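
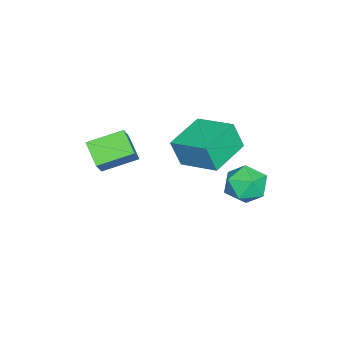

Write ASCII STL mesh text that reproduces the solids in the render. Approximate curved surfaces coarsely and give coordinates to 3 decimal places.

solid 
facet normal -0.559 -0.595 0.577
outer loop
vertex 1.682 -4.497 2.9
vertex 0.769 -3.126 3.43
vertex 0.639 -4.714 1.666
endloop
endfacet
facet normal 0.528 -0.792 -0.307
outer loop
vertex 1.371 -3.934 0.91
vertex 1.682 -4.497 2.9
vertex 0.639 -4.714 1.666
endloop
endfacet
facet normal -0.559 -0.595 0.577
outer loop
vertex 0.639 -4.714 1.666
vertex 0.769 -3.126 3.43
vertex -0.274 -3.343 2.196
endloop
endfacet
facet normal -0.640 -0.133 -0.757
outer loop
vertex -0.274 -3.343 2.196
vertex 1.371 -3.934 0.91
vertex 0.639 -4.714 1.666
endloop
endfacet
facet normal 0.640 0.133 0.757
outer loop
vertex 1.682 -4.497 2.9
vertex 1.501 -2.346 2.674
vertex 0.769 -3.126 3.43
endloop
endfacet
facet normal 0.528 -0.792 -0.307
outer loop
vertex 2.414 -3.717 2.144
vertex 1.682 -4.497 2.9
vertex 1.371 -3.934 0.91
endloop
endfacet
facet normal 0.640 0.133 0.757
outer loop
vertex 2.414 -3.717 2.144
vertex 1.501 -2.346 2.674
vertex 1.682 -4.497 2.9
endloop
endfacet
facet normal -0.528 0.792 0.307
outer loop
vertex 0.769 -3.126 3.43
vertex 1.501 -2.346 2.674
vertex -0.274 -3.343 2.196
endloop
endfacet
facet normal -0.640 -0.133 -0.757
outer loop
vertex 0.458 -2.563 1.44
vertex 1.371 -3.934 0.91
vertex -0.274 -3.343 2.196
endloop
endfacet
facet normal -0.528 0.792 0.307
outer loop
vertex -0.274 -3.343 2.196
vertex 1.501 -2.346 2.674
vertex 0.458 -2.563 1.44
endloop
endfacet
facet normal 0.559 0.595 -0.577
outer loop
vertex 0.458 -2.563 1.44
vertex 2.414 -3.717 2.144
vertex 1.371 -3.934 0.91
endloop
endfacet
facet normal 0.559 0.595 -0.577
outer loop
vertex 1.501 -2.346 2.674
vertex 2.414 -3.717 2.144
vertex 0.458 -2.563 1.44
endloop
endfacet
facet normal -0.954 0.256 0.154
outer loop
vertex -2.47 -0.993 2.403
vertex -1.879 0.86 2.984
vertex -2.567 -0.532 1.032
endloop
endfacet
facet normal -0.291 -0.913 -0.286
outer loop
vertex -0.601 -1.06 0.716
vertex -2.47 -0.993 2.403
vertex -2.567 -0.532 1.032
endloop
endfacet
facet normal -0.954 0.256 0.154
outer loop
vertex -2.567 -0.532 1.032
vertex -1.879 0.86 2.984
vertex -1.976 1.321 1.613
endloop
endfacet
facet normal -0.067 0.318 -0.946
outer loop
vertex -1.976 1.321 1.613
vertex -0.601 -1.06 0.716
vertex -2.567 -0.532 1.032
endloop
endfacet
facet normal 0.067 -0.318 0.946
outer loop
vertex -2.47 -0.993 2.403
vertex 0.087 0.332 2.668
vertex -1.879 0.86 2.984
endloop
endfacet
facet normal -0.291 -0.913 -0.286
outer loop
vertex -0.504 -1.521 2.087
vertex -2.47 -0.993 2.403
vertex -0.601 -1.06 0.716
endloop
endfacet
facet normal 0.067 -0.318 0.946
outer loop
vertex -0.504 -1.521 2.087
vertex 0.087 0.332 2.668
vertex -2.47 -0.993 2.403
endloop
endfacet
facet normal 0.291 0.913 0.286
outer loop
vertex -1.879 0.86 2.984
vertex 0.087 0.332 2.668
vertex -1.976 1.321 1.613
endloop
endfacet
facet normal -0.067 0.318 -0.946
outer loop
vertex -0.01 0.793 1.297
vertex -0.601 -1.06 0.716
vertex -1.976 1.321 1.613
endloop
endfacet
facet normal 0.291 0.913 0.286
outer loop
vertex -1.976 1.321 1.613
vertex 0.087 0.332 2.668
vertex -0.01 0.793 1.297
endloop
endfacet
facet normal 0.954 -0.256 -0.154
outer loop
vertex -0.01 0.793 1.297
vertex -0.504 -1.521 2.087
vertex -0.601 -1.06 0.716
endloop
endfacet
facet normal 0.954 -0.256 -0.154
outer loop
vertex 0.087 0.332 2.668
vertex -0.504 -1.521 2.087
vertex -0.01 0.793 1.297
endloop
endfacet
facet normal -0.693 -0.462 0.553
outer loop
vertex -2.716 1.473 -0.556
vertex -2.059 0.59 -0.471
vertex -1.999 1.398 0.28
endloop
endfacet
facet normal -0.725 0.244 0.644
outer loop
vertex -2.716 1.473 -0.556
vertex -1.999 1.398 0.28
vertex -2.139 2.36 -0.242
endloop
endfacet
facet normal -0.839 0.544 0.007
outer loop
vertex -2.716 1.473 -0.556
vertex -2.139 2.36 -0.242
vertex -2.285 2.148 -1.315
endloop
endfacet
facet normal -0.878 0.023 -0.478
outer loop
vertex -2.716 1.473 -0.556
vertex -2.285 2.148 -1.315
vertex -2.236 1.054 -1.457
endloop
endfacet
facet normal -0.788 -0.600 -0.141
outer loop
vertex -2.716 1.473 -0.556
vertex -2.236 1.054 -1.457
vertex -2.059 0.59 -0.471
endloop
endfacet
facet normal -0.089 0.465 0.881
outer loop
vertex -2.139 2.36 -0.242
vertex -1.999 1.398 0.28
vertex -1.124 2.026 0.037
endloop
endfacet
facet normal -0.037 -0.679 0.733
outer loop
vertex -1.999 1.398 0.28
vertex -2.059 0.59 -0.471
vertex -1.075 0.932 -0.105
endloop
endfacet
facet normal -0.189 -0.901 -0.390
outer loop
vertex -2.059 0.59 -0.471
vertex -2.236 1.054 -1.457
vertex -1.221 0.72 -1.178
endloop
endfacet
facet normal -0.336 0.106 -0.936
outer loop
vertex -2.236 1.054 -1.457
vertex -2.285 2.148 -1.315
vertex -1.361 1.682 -1.7
endloop
endfacet
facet normal -0.274 0.950 -0.150
outer loop
vertex -2.285 2.148 -1.315
vertex -2.139 2.36 -0.242
vertex -1.301 2.49 -0.949
endloop
endfacet
facet normal 0.878 -0.023 0.478
outer loop
vertex -0.644 1.607 -0.864
vertex -1.124 2.026 0.037
vertex -1.075 0.932 -0.105
endloop
endfacet
facet normal 0.839 -0.544 -0.007
outer loop
vertex -0.644 1.607 -0.864
vertex -1.075 0.932 -0.105
vertex -1.221 0.72 -1.178
endloop
endfacet
facet normal 0.725 -0.244 -0.644
outer loop
vertex -0.644 1.607 -0.864
vertex -1.221 0.72 -1.178
vertex -1.361 1.682 -1.7
endloop
endfacet
facet normal 0.693 0.462 -0.553
outer loop
vertex -0.644 1.607 -0.864
vertex -1.361 1.682 -1.7
vertex -1.301 2.49 -0.949
endloop
endfacet
facet normal 0.788 0.600 0.141
outer loop
vertex -0.644 1.607 -0.864
vertex -1.301 2.49 -0.949
vertex -1.124 2.026 0.037
endloop
endfacet
facet normal 0.336 -0.106 0.936
outer loop
vertex -1.075 0.932 -0.105
vertex -1.124 2.026 0.037
vertex -1.999 1.398 0.28
endloop
endfacet
facet normal 0.274 -0.950 0.150
outer loop
vertex -1.221 0.72 -1.178
vertex -1.075 0.932 -0.105
vertex -2.059 0.59 -0.471
endloop
endfacet
facet normal 0.089 -0.465 -0.881
outer loop
vertex -1.361 1.682 -1.7
vertex -1.221 0.72 -1.178
vertex -2.236 1.054 -1.457
endloop
endfacet
facet normal 0.037 0.679 -0.733
outer loop
vertex -1.301 2.49 -0.949
vertex -1.361 1.682 -1.7
vertex -2.285 2.148 -1.315
endloop
endfacet
facet normal 0.189 0.901 0.390
outer loop
vertex -1.124 2.026 0.037
vertex -1.301 2.49 -0.949
vertex -2.139 2.36 -0.242
endloop
endfacet

endsolid


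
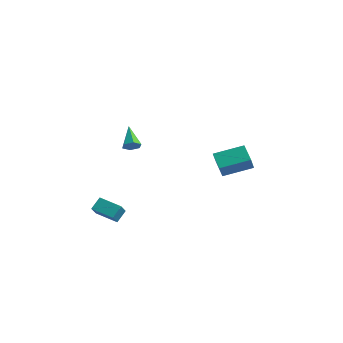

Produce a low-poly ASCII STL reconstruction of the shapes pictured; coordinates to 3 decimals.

solid 
facet normal -0.928 -0.257 0.270
outer loop
vertex -3.728 -4.821 -2.005
vertex -3.726 -4.108 -1.318
vertex -4.224 -3.964 -2.893
endloop
endfacet
facet normal -0.001 -0.720 -0.694
outer loop
vertex -2.814 -3.572 -3.302
vertex -3.728 -4.821 -2.005
vertex -4.224 -3.964 -2.893
endloop
endfacet
facet normal -0.928 -0.258 0.270
outer loop
vertex -4.224 -3.964 -2.893
vertex -3.726 -4.108 -1.318
vertex -4.222 -3.251 -2.205
endloop
endfacet
facet normal -0.373 0.645 -0.667
outer loop
vertex -4.222 -3.251 -2.205
vertex -2.814 -3.572 -3.302
vertex -4.224 -3.964 -2.893
endloop
endfacet
facet normal 0.373 -0.644 0.668
outer loop
vertex -3.728 -4.821 -2.005
vertex -2.316 -3.716 -1.727
vertex -3.726 -4.108 -1.318
endloop
endfacet
facet normal -0.002 -0.720 -0.694
outer loop
vertex -2.318 -4.429 -2.415
vertex -3.728 -4.821 -2.005
vertex -2.814 -3.572 -3.302
endloop
endfacet
facet normal 0.373 -0.645 0.667
outer loop
vertex -2.318 -4.429 -2.415
vertex -2.316 -3.716 -1.727
vertex -3.728 -4.821 -2.005
endloop
endfacet
facet normal 0.001 0.720 0.694
outer loop
vertex -3.726 -4.108 -1.318
vertex -2.316 -3.716 -1.727
vertex -4.222 -3.251 -2.205
endloop
endfacet
facet normal -0.373 0.644 -0.668
outer loop
vertex -2.812 -2.859 -2.615
vertex -2.814 -3.572 -3.302
vertex -4.222 -3.251 -2.205
endloop
endfacet
facet normal 0.002 0.720 0.694
outer loop
vertex -4.222 -3.251 -2.205
vertex -2.316 -3.716 -1.727
vertex -2.812 -2.859 -2.615
endloop
endfacet
facet normal 0.928 0.258 -0.270
outer loop
vertex -2.812 -2.859 -2.615
vertex -2.318 -4.429 -2.415
vertex -2.814 -3.572 -3.302
endloop
endfacet
facet normal 0.928 0.258 -0.270
outer loop
vertex -2.316 -3.716 -1.727
vertex -2.318 -4.429 -2.415
vertex -2.812 -2.859 -2.615
endloop
endfacet
facet normal -0.758 0.413 0.504
outer loop
vertex -1.168 3.128 0.695
vertex 0.055 4.648 1.29
vertex -1.49 3.787 -0.329
endloop
endfacet
facet normal -0.600 -0.745 -0.291
outer loop
vertex -0.435 3.212 -1.03
vertex -1.168 3.128 0.695
vertex -1.49 3.787 -0.329
endloop
endfacet
facet normal -0.758 0.414 0.504
outer loop
vertex -1.49 3.787 -0.329
vertex 0.055 4.648 1.29
vertex -0.266 5.307 0.265
endloop
endfacet
facet normal -0.255 0.523 -0.813
outer loop
vertex -0.266 5.307 0.265
vertex -0.435 3.212 -1.03
vertex -1.49 3.787 -0.329
endloop
endfacet
facet normal 0.255 -0.523 0.813
outer loop
vertex -1.168 3.128 0.695
vertex 1.11 4.073 0.589
vertex 0.055 4.648 1.29
endloop
endfacet
facet normal -0.600 -0.745 -0.291
outer loop
vertex -0.114 2.553 -0.005
vertex -1.168 3.128 0.695
vertex -0.435 3.212 -1.03
endloop
endfacet
facet normal 0.255 -0.523 0.813
outer loop
vertex -0.114 2.553 -0.005
vertex 1.11 4.073 0.589
vertex -1.168 3.128 0.695
endloop
endfacet
facet normal 0.600 0.745 0.291
outer loop
vertex 0.055 4.648 1.29
vertex 1.11 4.073 0.589
vertex -0.266 5.307 0.265
endloop
endfacet
facet normal -0.255 0.523 -0.813
outer loop
vertex 0.788 4.732 -0.435
vertex -0.435 3.212 -1.03
vertex -0.266 5.307 0.265
endloop
endfacet
facet normal 0.600 0.745 0.291
outer loop
vertex -0.266 5.307 0.265
vertex 1.11 4.073 0.589
vertex 0.788 4.732 -0.435
endloop
endfacet
facet normal 0.759 -0.413 -0.503
outer loop
vertex 0.788 4.732 -0.435
vertex -0.114 2.553 -0.005
vertex -0.435 3.212 -1.03
endloop
endfacet
facet normal 0.758 -0.413 -0.504
outer loop
vertex 1.11 4.073 0.589
vertex -0.114 2.553 -0.005
vertex 0.788 4.732 -0.435
endloop
endfacet
facet normal 0.623 -0.493 -0.607
outer loop
vertex -1.626 -2.68 3.357
vertex -2.084 -3.014 3.158
vertex -1.945 -2.499 2.882
endloop
endfacet
facet normal 0.368 0.924 0.105
outer loop
vertex -1.626 -2.68 3.357
vertex -1.945 -2.499 2.882
vertex -3.156 -2.166 4.202
endloop
endfacet
facet normal 0.623 -0.493 -0.607
outer loop
vertex -1.945 -2.499 2.882
vertex -2.084 -3.014 3.158
vertex -2.403 -2.833 2.683
endloop
endfacet
facet normal -0.347 0.783 -0.516
outer loop
vertex -1.945 -2.499 2.882
vertex -2.403 -2.833 2.683
vertex -3.156 -2.166 4.202
endloop
endfacet
facet normal 0.624 -0.493 -0.607
outer loop
vertex -2.403 -2.833 2.683
vertex -2.084 -3.014 3.158
vertex -2.541 -3.347 2.959
endloop
endfacet
facet normal -0.896 0.002 -0.445
outer loop
vertex -2.403 -2.833 2.683
vertex -2.541 -3.347 2.959
vertex -3.156 -2.166 4.202
endloop
endfacet
facet normal 0.623 -0.493 -0.607
outer loop
vertex -2.541 -3.347 2.959
vertex -2.084 -3.014 3.158
vertex -2.222 -3.529 3.434
endloop
endfacet
facet normal -0.730 -0.638 0.245
outer loop
vertex -2.541 -3.347 2.959
vertex -2.222 -3.529 3.434
vertex -3.156 -2.166 4.202
endloop
endfacet
facet normal 0.624 -0.492 -0.607
outer loop
vertex -2.222 -3.529 3.434
vertex -2.084 -3.014 3.158
vertex -1.765 -3.195 3.633
endloop
endfacet
facet normal -0.014 -0.498 0.867
outer loop
vertex -2.222 -3.529 3.434
vertex -1.765 -3.195 3.633
vertex -3.156 -2.166 4.202
endloop
endfacet
facet normal 0.623 -0.493 -0.607
outer loop
vertex -1.765 -3.195 3.633
vertex -2.084 -3.014 3.158
vertex -1.626 -2.68 3.357
endloop
endfacet
facet normal 0.535 0.282 0.796
outer loop
vertex -1.765 -3.195 3.633
vertex -1.626 -2.68 3.357
vertex -3.156 -2.166 4.202
endloop
endfacet

endsolid


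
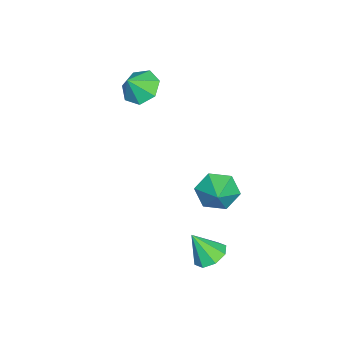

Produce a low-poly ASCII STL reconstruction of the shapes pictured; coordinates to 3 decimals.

solid 
facet normal -0.086 0.523 -0.848
outer loop
vertex 4.225 3.563 -4.331
vertex 3.477 3.077 -4.555
vertex 3.631 3.856 -4.09
endloop
endfacet
facet normal 0.514 0.433 0.740
outer loop
vertex 4.225 3.563 -4.331
vertex 3.631 3.856 -4.09
vertex 3.623 2.183 -3.105
endloop
endfacet
facet normal -0.085 0.523 -0.848
outer loop
vertex 3.631 3.856 -4.09
vertex 3.477 3.077 -4.555
vertex 2.947 3.693 -4.122
endloop
endfacet
facet normal -0.159 0.501 0.850
outer loop
vertex 3.631 3.856 -4.09
vertex 2.947 3.693 -4.122
vertex 3.623 2.183 -3.105
endloop
endfacet
facet normal -0.086 0.523 -0.848
outer loop
vertex 2.947 3.693 -4.122
vertex 3.477 3.077 -4.555
vertex 2.573 3.169 -4.407
endloop
endfacet
facet normal -0.716 0.140 0.684
outer loop
vertex 2.947 3.693 -4.122
vertex 2.573 3.169 -4.407
vertex 3.623 2.183 -3.105
endloop
endfacet
facet normal -0.086 0.523 -0.848
outer loop
vertex 2.573 3.169 -4.407
vertex 3.477 3.077 -4.555
vertex 2.728 2.591 -4.779
endloop
endfacet
facet normal -0.832 -0.440 0.338
outer loop
vertex 2.573 3.169 -4.407
vertex 2.728 2.591 -4.779
vertex 3.623 2.183 -3.105
endloop
endfacet
facet normal -0.086 0.524 -0.847
outer loop
vertex 2.728 2.591 -4.779
vertex 3.477 3.077 -4.555
vertex 3.322 2.299 -5.02
endloop
endfacet
facet normal -0.436 -0.900 0.014
outer loop
vertex 2.728 2.591 -4.779
vertex 3.322 2.299 -5.02
vertex 3.623 2.183 -3.105
endloop
endfacet
facet normal -0.085 0.524 -0.848
outer loop
vertex 3.322 2.299 -5.02
vertex 3.477 3.077 -4.555
vertex 4.006 2.462 -4.988
endloop
endfacet
facet normal 0.235 -0.967 -0.096
outer loop
vertex 3.322 2.299 -5.02
vertex 4.006 2.462 -4.988
vertex 3.623 2.183 -3.105
endloop
endfacet
facet normal -0.086 0.523 -0.848
outer loop
vertex 4.006 2.462 -4.988
vertex 3.477 3.077 -4.555
vertex 4.38 2.986 -4.703
endloop
endfacet
facet normal 0.793 -0.605 0.072
outer loop
vertex 4.006 2.462 -4.988
vertex 4.38 2.986 -4.703
vertex 3.623 2.183 -3.105
endloop
endfacet
facet normal -0.086 0.523 -0.848
outer loop
vertex 4.38 2.986 -4.703
vertex 3.477 3.077 -4.555
vertex 4.225 3.563 -4.331
endloop
endfacet
facet normal 0.908 -0.025 0.418
outer loop
vertex 4.38 2.986 -4.703
vertex 4.225 3.563 -4.331
vertex 3.623 2.183 -3.105
endloop
endfacet
facet normal -0.837 -0.264 -0.480
outer loop
vertex 3.482 2.693 -0.868
vertex 2.887 3.199 -0.109
vertex 3.221 3.744 -0.992
endloop
endfacet
facet normal 0.880 0.166 -0.444
outer loop
vertex 3.482 2.693 -0.868
vertex 3.221 3.744 -0.992
vertex 4.033 3.561 0.549
endloop
endfacet
facet normal -0.837 -0.264 -0.479
outer loop
vertex 3.221 3.744 -0.992
vertex 2.887 3.199 -0.109
vertex 2.626 4.25 -0.232
endloop
endfacet
facet normal 0.507 0.846 -0.167
outer loop
vertex 3.221 3.744 -0.992
vertex 2.626 4.25 -0.232
vertex 4.033 3.561 0.549
endloop
endfacet
facet normal -0.837 -0.264 -0.480
outer loop
vertex 2.626 4.25 -0.232
vertex 2.887 3.199 -0.109
vertex 2.291 3.706 0.651
endloop
endfacet
facet normal 0.101 0.829 0.549
outer loop
vertex 2.626 4.25 -0.232
vertex 2.291 3.706 0.651
vertex 4.033 3.561 0.549
endloop
endfacet
facet normal -0.837 -0.264 -0.480
outer loop
vertex 2.291 3.706 0.651
vertex 2.887 3.199 -0.109
vertex 2.552 2.655 0.774
endloop
endfacet
facet normal 0.069 0.133 0.989
outer loop
vertex 2.291 3.706 0.651
vertex 2.552 2.655 0.774
vertex 4.033 3.561 0.549
endloop
endfacet
facet normal -0.836 -0.264 -0.480
outer loop
vertex 2.552 2.655 0.774
vertex 2.887 3.199 -0.109
vertex 3.148 2.148 0.015
endloop
endfacet
facet normal 0.442 -0.546 0.712
outer loop
vertex 2.552 2.655 0.774
vertex 3.148 2.148 0.015
vertex 4.033 3.561 0.549
endloop
endfacet
facet normal -0.837 -0.264 -0.480
outer loop
vertex 3.148 2.148 0.015
vertex 2.887 3.199 -0.109
vertex 3.482 2.693 -0.868
endloop
endfacet
facet normal 0.848 -0.529 -0.006
outer loop
vertex 3.148 2.148 0.015
vertex 3.482 2.693 -0.868
vertex 4.033 3.561 0.549
endloop
endfacet
facet normal -0.555 0.332 -0.763
outer loop
vertex -1.591 -1.334 2.019
vertex -2.147 -2.272 2.016
vertex -2.36 -1.357 2.569
endloop
endfacet
facet normal 0.471 0.560 0.682
outer loop
vertex -1.591 -1.334 2.019
vertex -2.36 -1.357 2.569
vertex -1.413 -2.708 3.024
endloop
endfacet
facet normal -0.556 0.331 -0.762
outer loop
vertex -2.36 -1.357 2.569
vertex -2.147 -2.272 2.016
vertex -2.968 -2.068 2.703
endloop
endfacet
facet normal -0.092 0.260 0.961
outer loop
vertex -2.36 -1.357 2.569
vertex -2.968 -2.068 2.703
vertex -1.413 -2.708 3.024
endloop
endfacet
facet normal -0.556 0.331 -0.763
outer loop
vertex -2.968 -2.068 2.703
vertex -2.147 -2.272 2.016
vertex -2.958 -2.933 2.32
endloop
endfacet
facet normal -0.336 -0.385 0.860
outer loop
vertex -2.968 -2.068 2.703
vertex -2.958 -2.933 2.32
vertex -1.413 -2.708 3.024
endloop
endfacet
facet normal -0.555 0.330 -0.763
outer loop
vertex -2.958 -2.933 2.32
vertex -2.147 -2.272 2.016
vertex -2.336 -3.3 1.709
endloop
endfacet
facet normal -0.078 -0.888 0.454
outer loop
vertex -2.958 -2.933 2.32
vertex -2.336 -3.3 1.709
vertex -1.413 -2.708 3.024
endloop
endfacet
facet normal -0.556 0.330 -0.763
outer loop
vertex -2.336 -3.3 1.709
vertex -2.147 -2.272 2.016
vertex -1.572 -2.892 1.329
endloop
endfacet
facet normal 0.489 -0.871 0.049
outer loop
vertex -2.336 -3.3 1.709
vertex -1.572 -2.892 1.329
vertex -1.413 -2.708 3.024
endloop
endfacet
facet normal -0.555 0.331 -0.763
outer loop
vertex -1.572 -2.892 1.329
vertex -2.147 -2.272 2.016
vertex -1.24 -2.017 1.467
endloop
endfacet
facet normal 0.936 -0.347 -0.050
outer loop
vertex -1.572 -2.892 1.329
vertex -1.24 -2.017 1.467
vertex -1.413 -2.708 3.024
endloop
endfacet
facet normal -0.555 0.331 -0.763
outer loop
vertex -1.24 -2.017 1.467
vertex -2.147 -2.272 2.016
vertex -1.591 -1.334 2.019
endloop
endfacet
facet normal 0.929 0.290 0.232
outer loop
vertex -1.24 -2.017 1.467
vertex -1.591 -1.334 2.019
vertex -1.413 -2.708 3.024
endloop
endfacet

endsolid


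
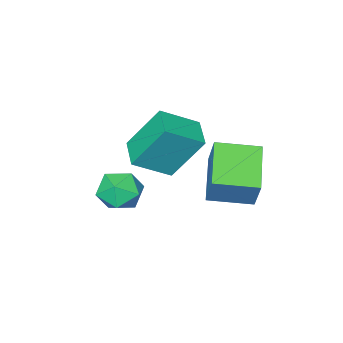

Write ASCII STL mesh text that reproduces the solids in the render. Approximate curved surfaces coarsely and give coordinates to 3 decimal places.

solid 
facet normal -0.510 -0.842 0.175
outer loop
vertex -0.595 -3.849 3.533
vertex -1.283 -3.11 5.083
vertex -1.712 -3.328 2.788
endloop
endfacet
facet normal 0.372 -0.399 -0.838
outer loop
vertex -1.157 -2.41 2.597
vertex -0.595 -3.849 3.533
vertex -1.712 -3.328 2.788
endloop
endfacet
facet normal -0.509 -0.843 0.175
outer loop
vertex -1.712 -3.328 2.788
vertex -1.283 -3.11 5.083
vertex -2.401 -2.59 4.338
endloop
endfacet
facet normal -0.776 0.362 -0.517
outer loop
vertex -2.401 -2.59 4.338
vertex -1.157 -2.41 2.597
vertex -1.712 -3.328 2.788
endloop
endfacet
facet normal 0.776 -0.362 0.517
outer loop
vertex -0.595 -3.849 3.533
vertex -0.728 -2.192 4.892
vertex -1.283 -3.11 5.083
endloop
endfacet
facet normal 0.372 -0.399 -0.838
outer loop
vertex -0.039 -2.93 3.342
vertex -0.595 -3.849 3.533
vertex -1.157 -2.41 2.597
endloop
endfacet
facet normal 0.776 -0.362 0.517
outer loop
vertex -0.039 -2.93 3.342
vertex -0.728 -2.192 4.892
vertex -0.595 -3.849 3.533
endloop
endfacet
facet normal -0.372 0.399 0.838
outer loop
vertex -1.283 -3.11 5.083
vertex -0.728 -2.192 4.892
vertex -2.401 -2.59 4.338
endloop
endfacet
facet normal -0.776 0.362 -0.517
outer loop
vertex -1.845 -1.671 4.147
vertex -1.157 -2.41 2.597
vertex -2.401 -2.59 4.338
endloop
endfacet
facet normal -0.372 0.399 0.838
outer loop
vertex -2.401 -2.59 4.338
vertex -0.728 -2.192 4.892
vertex -1.845 -1.671 4.147
endloop
endfacet
facet normal 0.509 0.843 -0.176
outer loop
vertex -1.845 -1.671 4.147
vertex -0.039 -2.93 3.342
vertex -1.157 -2.41 2.597
endloop
endfacet
facet normal 0.509 0.843 -0.175
outer loop
vertex -0.728 -2.192 4.892
vertex -0.039 -2.93 3.342
vertex -1.845 -1.671 4.147
endloop
endfacet
facet normal -0.758 0.638 -0.134
outer loop
vertex -2.748 -0.165 4.41
vertex -1.694 0.941 3.71
vertex -2.971 -0.669 3.277
endloop
endfacet
facet normal -0.627 -0.658 0.416
outer loop
vertex -1.886 -1.581 3.47
vertex -2.748 -0.165 4.41
vertex -2.971 -0.669 3.277
endloop
endfacet
facet normal -0.758 0.638 -0.135
outer loop
vertex -2.971 -0.669 3.277
vertex -1.694 0.941 3.71
vertex -1.917 0.436 2.577
endloop
endfacet
facet normal -0.177 -0.401 -0.899
outer loop
vertex -1.917 0.436 2.577
vertex -1.886 -1.581 3.47
vertex -2.971 -0.669 3.277
endloop
endfacet
facet normal 0.177 0.401 0.899
outer loop
vertex -2.748 -0.165 4.41
vertex -0.609 0.029 3.903
vertex -1.694 0.941 3.71
endloop
endfacet
facet normal -0.627 -0.658 0.417
outer loop
vertex -1.663 -1.076 4.603
vertex -2.748 -0.165 4.41
vertex -1.886 -1.581 3.47
endloop
endfacet
facet normal 0.177 0.401 0.899
outer loop
vertex -1.663 -1.076 4.603
vertex -0.609 0.029 3.903
vertex -2.748 -0.165 4.41
endloop
endfacet
facet normal 0.627 0.658 -0.417
outer loop
vertex -1.694 0.941 3.71
vertex -0.609 0.029 3.903
vertex -1.917 0.436 2.577
endloop
endfacet
facet normal -0.177 -0.401 -0.899
outer loop
vertex -0.832 -0.475 2.77
vertex -1.886 -1.581 3.47
vertex -1.917 0.436 2.577
endloop
endfacet
facet normal 0.627 0.658 -0.416
outer loop
vertex -1.917 0.436 2.577
vertex -0.609 0.029 3.903
vertex -0.832 -0.475 2.77
endloop
endfacet
facet normal 0.759 -0.638 0.135
outer loop
vertex -0.832 -0.475 2.77
vertex -1.663 -1.076 4.603
vertex -1.886 -1.581 3.47
endloop
endfacet
facet normal 0.758 -0.638 0.135
outer loop
vertex -0.609 0.029 3.903
vertex -1.663 -1.076 4.603
vertex -0.832 -0.475 2.77
endloop
endfacet
facet normal -0.662 0.593 0.457
outer loop
vertex 0.486 -1.683 3.324
vertex 0.862 -1.791 4.009
vertex 1.068 -1.195 3.534
endloop
endfacet
facet normal -0.577 0.785 -0.226
outer loop
vertex 0.486 -1.683 3.324
vertex 1.068 -1.195 3.534
vertex 1.015 -1.448 2.789
endloop
endfacet
facet normal -0.740 0.224 -0.634
outer loop
vertex 0.486 -1.683 3.324
vertex 1.015 -1.448 2.789
vertex 0.776 -2.199 2.803
endloop
endfacet
facet normal -0.927 -0.314 -0.205
outer loop
vertex 0.486 -1.683 3.324
vertex 0.776 -2.199 2.803
vertex 0.681 -2.411 3.556
endloop
endfacet
facet normal -0.879 -0.086 0.469
outer loop
vertex 0.486 -1.683 3.324
vertex 0.681 -2.411 3.556
vertex 0.862 -1.791 4.009
endloop
endfacet
facet normal 0.113 0.938 -0.327
outer loop
vertex 1.015 -1.448 2.789
vertex 1.068 -1.195 3.534
vertex 1.719 -1.409 3.144
endloop
endfacet
facet normal -0.026 0.629 0.777
outer loop
vertex 1.068 -1.195 3.534
vertex 0.862 -1.791 4.009
vertex 1.624 -1.621 3.897
endloop
endfacet
facet normal -0.376 -0.473 0.797
outer loop
vertex 0.862 -1.791 4.009
vertex 0.681 -2.411 3.556
vertex 1.385 -2.372 3.911
endloop
endfacet
facet normal -0.453 -0.842 -0.294
outer loop
vertex 0.681 -2.411 3.556
vertex 0.776 -2.199 2.803
vertex 1.332 -2.625 3.166
endloop
endfacet
facet normal -0.152 0.030 -0.988
outer loop
vertex 0.776 -2.199 2.803
vertex 1.015 -1.448 2.789
vertex 1.538 -2.029 2.691
endloop
endfacet
facet normal 0.927 0.314 0.205
outer loop
vertex 1.914 -2.137 3.376
vertex 1.719 -1.409 3.144
vertex 1.624 -1.621 3.897
endloop
endfacet
facet normal 0.740 -0.224 0.634
outer loop
vertex 1.914 -2.137 3.376
vertex 1.624 -1.621 3.897
vertex 1.385 -2.372 3.911
endloop
endfacet
facet normal 0.577 -0.785 0.226
outer loop
vertex 1.914 -2.137 3.376
vertex 1.385 -2.372 3.911
vertex 1.332 -2.625 3.166
endloop
endfacet
facet normal 0.662 -0.593 -0.457
outer loop
vertex 1.914 -2.137 3.376
vertex 1.332 -2.625 3.166
vertex 1.538 -2.029 2.691
endloop
endfacet
facet normal 0.879 0.086 -0.469
outer loop
vertex 1.914 -2.137 3.376
vertex 1.538 -2.029 2.691
vertex 1.719 -1.409 3.144
endloop
endfacet
facet normal 0.453 0.842 0.294
outer loop
vertex 1.624 -1.621 3.897
vertex 1.719 -1.409 3.144
vertex 1.068 -1.195 3.534
endloop
endfacet
facet normal 0.152 -0.030 0.988
outer loop
vertex 1.385 -2.372 3.911
vertex 1.624 -1.621 3.897
vertex 0.862 -1.791 4.009
endloop
endfacet
facet normal -0.113 -0.938 0.327
outer loop
vertex 1.332 -2.625 3.166
vertex 1.385 -2.372 3.911
vertex 0.681 -2.411 3.556
endloop
endfacet
facet normal 0.026 -0.629 -0.777
outer loop
vertex 1.538 -2.029 2.691
vertex 1.332 -2.625 3.166
vertex 0.776 -2.199 2.803
endloop
endfacet
facet normal 0.376 0.473 -0.797
outer loop
vertex 1.719 -1.409 3.144
vertex 1.538 -2.029 2.691
vertex 1.015 -1.448 2.789
endloop
endfacet

endsolid


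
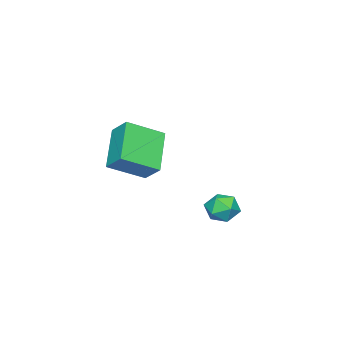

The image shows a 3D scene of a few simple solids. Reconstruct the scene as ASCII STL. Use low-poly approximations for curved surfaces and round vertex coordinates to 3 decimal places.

solid 
facet normal -0.722 -0.331 0.607
outer loop
vertex -2.508 -4.916 -0.58
vertex -2.301 -4.172 0.072
vertex -3.578 -3.96 -1.331
endloop
endfacet
facet normal -0.205 -0.736 -0.645
outer loop
vertex -2.199 -3.328 -2.492
vertex -2.508 -4.916 -0.58
vertex -3.578 -3.96 -1.331
endloop
endfacet
facet normal -0.722 -0.331 0.607
outer loop
vertex -3.578 -3.96 -1.331
vertex -2.301 -4.172 0.072
vertex -3.371 -3.216 -0.68
endloop
endfacet
facet normal -0.661 0.590 -0.464
outer loop
vertex -3.371 -3.216 -0.68
vertex -2.199 -3.328 -2.492
vertex -3.578 -3.96 -1.331
endloop
endfacet
facet normal 0.661 -0.590 0.464
outer loop
vertex -2.508 -4.916 -0.58
vertex -0.922 -3.54 -1.089
vertex -2.301 -4.172 0.072
endloop
endfacet
facet normal -0.205 -0.736 -0.645
outer loop
vertex -1.129 -4.284 -1.74
vertex -2.508 -4.916 -0.58
vertex -2.199 -3.328 -2.492
endloop
endfacet
facet normal 0.661 -0.590 0.464
outer loop
vertex -1.129 -4.284 -1.74
vertex -0.922 -3.54 -1.089
vertex -2.508 -4.916 -0.58
endloop
endfacet
facet normal 0.205 0.737 0.645
outer loop
vertex -2.301 -4.172 0.072
vertex -0.922 -3.54 -1.089
vertex -3.371 -3.216 -0.68
endloop
endfacet
facet normal -0.661 0.590 -0.464
outer loop
vertex -1.992 -2.584 -1.84
vertex -2.199 -3.328 -2.492
vertex -3.371 -3.216 -0.68
endloop
endfacet
facet normal 0.205 0.736 0.645
outer loop
vertex -3.371 -3.216 -0.68
vertex -0.922 -3.54 -1.089
vertex -1.992 -2.584 -1.84
endloop
endfacet
facet normal 0.722 0.331 -0.607
outer loop
vertex -1.992 -2.584 -1.84
vertex -1.129 -4.284 -1.74
vertex -2.199 -3.328 -2.492
endloop
endfacet
facet normal 0.722 0.331 -0.608
outer loop
vertex -0.922 -3.54 -1.089
vertex -1.129 -4.284 -1.74
vertex -1.992 -2.584 -1.84
endloop
endfacet
facet normal -0.115 0.913 0.391
outer loop
vertex -1.489 0.944 -2.769
vertex -1.481 0.676 -2.14
vertex -0.897 0.875 -2.434
endloop
endfacet
facet normal 0.239 0.944 -0.227
outer loop
vertex -1.489 0.944 -2.769
vertex -0.897 0.875 -2.434
vertex -0.933 0.724 -3.099
endloop
endfacet
facet normal -0.175 0.657 -0.733
outer loop
vertex -1.489 0.944 -2.769
vertex -0.933 0.724 -3.099
vertex -1.539 0.431 -3.217
endloop
endfacet
facet normal -0.784 0.450 -0.427
outer loop
vertex -1.489 0.944 -2.769
vertex -1.539 0.431 -3.217
vertex -1.878 0.402 -2.625
endloop
endfacet
facet normal -0.747 0.608 0.268
outer loop
vertex -1.489 0.944 -2.769
vertex -1.878 0.402 -2.625
vertex -1.481 0.676 -2.14
endloop
endfacet
facet normal 0.825 0.539 -0.167
outer loop
vertex -0.933 0.724 -3.099
vertex -0.897 0.875 -2.434
vertex -0.582 0.318 -2.675
endloop
endfacet
facet normal 0.253 0.489 0.834
outer loop
vertex -0.897 0.875 -2.434
vertex -1.481 0.676 -2.14
vertex -0.921 0.289 -2.083
endloop
endfacet
facet normal -0.773 -0.005 0.635
outer loop
vertex -1.481 0.676 -2.14
vertex -1.878 0.402 -2.625
vertex -1.527 -0.004 -2.201
endloop
endfacet
facet normal -0.833 -0.259 -0.489
outer loop
vertex -1.878 0.402 -2.625
vertex -1.539 0.431 -3.217
vertex -1.563 -0.155 -2.866
endloop
endfacet
facet normal 0.154 0.078 -0.985
outer loop
vertex -1.539 0.431 -3.217
vertex -0.933 0.724 -3.099
vertex -0.979 0.044 -3.16
endloop
endfacet
facet normal 0.784 -0.450 0.427
outer loop
vertex -0.971 -0.224 -2.531
vertex -0.582 0.318 -2.675
vertex -0.921 0.289 -2.083
endloop
endfacet
facet normal 0.175 -0.657 0.733
outer loop
vertex -0.971 -0.224 -2.531
vertex -0.921 0.289 -2.083
vertex -1.527 -0.004 -2.201
endloop
endfacet
facet normal -0.239 -0.944 0.227
outer loop
vertex -0.971 -0.224 -2.531
vertex -1.527 -0.004 -2.201
vertex -1.563 -0.155 -2.866
endloop
endfacet
facet normal 0.115 -0.913 -0.391
outer loop
vertex -0.971 -0.224 -2.531
vertex -1.563 -0.155 -2.866
vertex -0.979 0.044 -3.16
endloop
endfacet
facet normal 0.747 -0.608 -0.268
outer loop
vertex -0.971 -0.224 -2.531
vertex -0.979 0.044 -3.16
vertex -0.582 0.318 -2.675
endloop
endfacet
facet normal 0.833 0.259 0.489
outer loop
vertex -0.921 0.289 -2.083
vertex -0.582 0.318 -2.675
vertex -0.897 0.875 -2.434
endloop
endfacet
facet normal -0.154 -0.078 0.985
outer loop
vertex -1.527 -0.004 -2.201
vertex -0.921 0.289 -2.083
vertex -1.481 0.676 -2.14
endloop
endfacet
facet normal -0.825 -0.539 0.167
outer loop
vertex -1.563 -0.155 -2.866
vertex -1.527 -0.004 -2.201
vertex -1.878 0.402 -2.625
endloop
endfacet
facet normal -0.253 -0.489 -0.834
outer loop
vertex -0.979 0.044 -3.16
vertex -1.563 -0.155 -2.866
vertex -1.539 0.431 -3.217
endloop
endfacet
facet normal 0.773 0.005 -0.635
outer loop
vertex -0.582 0.318 -2.675
vertex -0.979 0.044 -3.16
vertex -0.933 0.724 -3.099
endloop
endfacet

endsolid


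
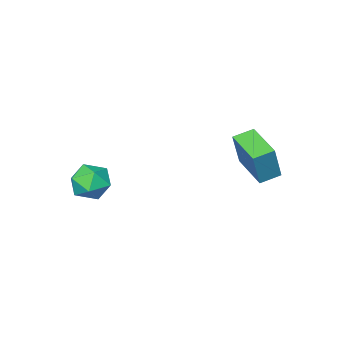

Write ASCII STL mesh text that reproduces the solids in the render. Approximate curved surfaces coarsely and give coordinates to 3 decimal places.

solid 
facet normal -0.927 0.266 0.266
outer loop
vertex -3.13 2.788 3.899
vertex -2.643 4.859 3.528
vertex -3.753 2.583 1.936
endloop
endfacet
facet normal -0.225 -0.959 0.172
outer loop
vertex -2.697 2.281 1.632
vertex -3.13 2.788 3.899
vertex -3.753 2.583 1.936
endloop
endfacet
facet normal -0.927 0.265 0.267
outer loop
vertex -3.753 2.583 1.936
vertex -2.643 4.859 3.528
vertex -3.267 4.655 1.565
endloop
endfacet
facet normal -0.301 -0.099 -0.948
outer loop
vertex -3.267 4.655 1.565
vertex -2.697 2.281 1.632
vertex -3.753 2.583 1.936
endloop
endfacet
facet normal 0.301 0.099 0.948
outer loop
vertex -3.13 2.788 3.899
vertex -1.587 4.557 3.224
vertex -2.643 4.859 3.528
endloop
endfacet
facet normal -0.226 -0.959 0.171
outer loop
vertex -2.073 2.485 3.595
vertex -3.13 2.788 3.899
vertex -2.697 2.281 1.632
endloop
endfacet
facet normal 0.301 0.099 0.948
outer loop
vertex -2.073 2.485 3.595
vertex -1.587 4.557 3.224
vertex -3.13 2.788 3.899
endloop
endfacet
facet normal 0.225 0.959 -0.171
outer loop
vertex -2.643 4.859 3.528
vertex -1.587 4.557 3.224
vertex -3.267 4.655 1.565
endloop
endfacet
facet normal -0.301 -0.099 -0.948
outer loop
vertex -2.21 4.352 1.261
vertex -2.697 2.281 1.632
vertex -3.267 4.655 1.565
endloop
endfacet
facet normal 0.226 0.959 -0.172
outer loop
vertex -3.267 4.655 1.565
vertex -1.587 4.557 3.224
vertex -2.21 4.352 1.261
endloop
endfacet
facet normal 0.926 -0.266 -0.267
outer loop
vertex -2.21 4.352 1.261
vertex -2.073 2.485 3.595
vertex -2.697 2.281 1.632
endloop
endfacet
facet normal 0.927 -0.265 -0.266
outer loop
vertex -1.587 4.557 3.224
vertex -2.073 2.485 3.595
vertex -2.21 4.352 1.261
endloop
endfacet
facet normal 0.154 0.907 0.393
outer loop
vertex 2.729 -0.645 0.578
vertex 3.312 -1.124 1.456
vertex 3.872 -0.803 0.496
endloop
endfacet
facet normal 0.107 0.942 -0.319
outer loop
vertex 2.729 -0.645 0.578
vertex 3.872 -0.803 0.496
vertex 3.19 -1.032 -0.41
endloop
endfacet
facet normal -0.527 0.678 -0.512
outer loop
vertex 2.729 -0.645 0.578
vertex 3.19 -1.032 -0.41
vertex 2.208 -1.494 -0.01
endloop
endfacet
facet normal -0.873 0.480 0.081
outer loop
vertex 2.729 -0.645 0.578
vertex 2.208 -1.494 -0.01
vertex 2.283 -1.551 1.143
endloop
endfacet
facet normal -0.452 0.622 0.640
outer loop
vertex 2.729 -0.645 0.578
vertex 2.283 -1.551 1.143
vertex 3.312 -1.124 1.456
endloop
endfacet
facet normal 0.614 0.521 -0.594
outer loop
vertex 3.19 -1.032 -0.41
vertex 3.872 -0.803 0.496
vertex 4.057 -1.749 -0.143
endloop
endfacet
facet normal 0.689 0.464 0.557
outer loop
vertex 3.872 -0.803 0.496
vertex 3.312 -1.124 1.456
vertex 4.132 -1.806 1.01
endloop
endfacet
facet normal -0.292 0.003 0.956
outer loop
vertex 3.312 -1.124 1.456
vertex 2.283 -1.551 1.143
vertex 3.15 -2.268 1.41
endloop
endfacet
facet normal -0.973 -0.225 0.052
outer loop
vertex 2.283 -1.551 1.143
vertex 2.208 -1.494 -0.01
vertex 2.468 -2.497 0.504
endloop
endfacet
facet normal -0.414 0.095 -0.906
outer loop
vertex 2.208 -1.494 -0.01
vertex 3.19 -1.032 -0.41
vertex 3.028 -2.176 -0.456
endloop
endfacet
facet normal 0.873 -0.480 -0.081
outer loop
vertex 3.611 -2.655 0.422
vertex 4.057 -1.749 -0.143
vertex 4.132 -1.806 1.01
endloop
endfacet
facet normal 0.527 -0.678 0.512
outer loop
vertex 3.611 -2.655 0.422
vertex 4.132 -1.806 1.01
vertex 3.15 -2.268 1.41
endloop
endfacet
facet normal -0.107 -0.942 0.319
outer loop
vertex 3.611 -2.655 0.422
vertex 3.15 -2.268 1.41
vertex 2.468 -2.497 0.504
endloop
endfacet
facet normal -0.154 -0.907 -0.393
outer loop
vertex 3.611 -2.655 0.422
vertex 2.468 -2.497 0.504
vertex 3.028 -2.176 -0.456
endloop
endfacet
facet normal 0.452 -0.622 -0.640
outer loop
vertex 3.611 -2.655 0.422
vertex 3.028 -2.176 -0.456
vertex 4.057 -1.749 -0.143
endloop
endfacet
facet normal 0.973 0.225 -0.052
outer loop
vertex 4.132 -1.806 1.01
vertex 4.057 -1.749 -0.143
vertex 3.872 -0.803 0.496
endloop
endfacet
facet normal 0.414 -0.095 0.906
outer loop
vertex 3.15 -2.268 1.41
vertex 4.132 -1.806 1.01
vertex 3.312 -1.124 1.456
endloop
endfacet
facet normal -0.614 -0.521 0.594
outer loop
vertex 2.468 -2.497 0.504
vertex 3.15 -2.268 1.41
vertex 2.283 -1.551 1.143
endloop
endfacet
facet normal -0.689 -0.464 -0.557
outer loop
vertex 3.028 -2.176 -0.456
vertex 2.468 -2.497 0.504
vertex 2.208 -1.494 -0.01
endloop
endfacet
facet normal 0.292 -0.003 -0.956
outer loop
vertex 4.057 -1.749 -0.143
vertex 3.028 -2.176 -0.456
vertex 3.19 -1.032 -0.41
endloop
endfacet

endsolid


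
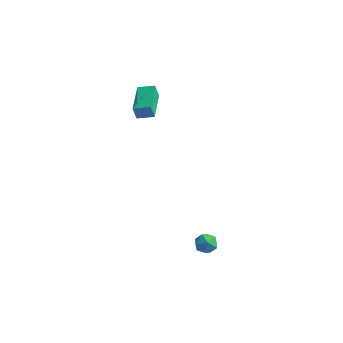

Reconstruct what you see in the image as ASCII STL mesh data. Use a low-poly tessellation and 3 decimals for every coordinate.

solid 
facet normal -0.872 -0.434 -0.224
outer loop
vertex -2.971 0.041 1.358
vertex -3.871 1.734 1.58
vertex -2.852 0.207 0.574
endloop
endfacet
facet normal 0.466 -0.877 -0.115
outer loop
vertex -2.049 0.606 0.78
vertex -2.971 0.041 1.358
vertex -2.852 0.207 0.574
endloop
endfacet
facet normal -0.872 -0.434 -0.224
outer loop
vertex -2.852 0.207 0.574
vertex -3.871 1.734 1.58
vertex -3.752 1.9 0.796
endloop
endfacet
facet normal 0.147 0.205 -0.968
outer loop
vertex -3.752 1.9 0.796
vertex -2.049 0.606 0.78
vertex -2.852 0.207 0.574
endloop
endfacet
facet normal -0.147 -0.205 0.968
outer loop
vertex -2.971 0.041 1.358
vertex -3.068 2.133 1.786
vertex -3.871 1.734 1.58
endloop
endfacet
facet normal 0.466 -0.877 -0.115
outer loop
vertex -2.168 0.44 1.564
vertex -2.971 0.041 1.358
vertex -2.049 0.606 0.78
endloop
endfacet
facet normal -0.147 -0.205 0.968
outer loop
vertex -2.168 0.44 1.564
vertex -3.068 2.133 1.786
vertex -2.971 0.041 1.358
endloop
endfacet
facet normal -0.466 0.877 0.115
outer loop
vertex -3.871 1.734 1.58
vertex -3.068 2.133 1.786
vertex -3.752 1.9 0.796
endloop
endfacet
facet normal 0.147 0.205 -0.968
outer loop
vertex -2.949 2.299 1.002
vertex -2.049 0.606 0.78
vertex -3.752 1.9 0.796
endloop
endfacet
facet normal -0.466 0.877 0.115
outer loop
vertex -3.752 1.9 0.796
vertex -3.068 2.133 1.786
vertex -2.949 2.299 1.002
endloop
endfacet
facet normal 0.872 0.434 0.224
outer loop
vertex -2.949 2.299 1.002
vertex -2.168 0.44 1.564
vertex -2.049 0.606 0.78
endloop
endfacet
facet normal 0.872 0.434 0.224
outer loop
vertex -3.068 2.133 1.786
vertex -2.168 0.44 1.564
vertex -2.949 2.299 1.002
endloop
endfacet
facet normal 0.192 0.942 0.275
outer loop
vertex 3.959 -2.969 -3.616
vertex 3.441 -2.974 -3.238
vertex 4.01 -3.158 -3.005
endloop
endfacet
facet normal 0.796 0.594 0.117
outer loop
vertex 3.959 -2.969 -3.616
vertex 4.01 -3.158 -3.005
vertex 4.318 -3.479 -3.467
endloop
endfacet
facet normal 0.748 0.364 -0.555
outer loop
vertex 3.959 -2.969 -3.616
vertex 4.318 -3.479 -3.467
vertex 3.94 -3.493 -3.985
endloop
endfacet
facet normal 0.116 0.569 -0.814
outer loop
vertex 3.959 -2.969 -3.616
vertex 3.94 -3.493 -3.985
vertex 3.398 -3.181 -3.844
endloop
endfacet
facet normal -0.228 0.926 -0.300
outer loop
vertex 3.959 -2.969 -3.616
vertex 3.398 -3.181 -3.844
vertex 3.441 -2.974 -3.238
endloop
endfacet
facet normal 0.839 0.023 0.543
outer loop
vertex 4.318 -3.479 -3.467
vertex 4.01 -3.158 -3.005
vertex 4.022 -3.799 -2.996
endloop
endfacet
facet normal -0.138 0.586 0.799
outer loop
vertex 4.01 -3.158 -3.005
vertex 3.441 -2.974 -3.238
vertex 3.48 -3.487 -2.855
endloop
endfacet
facet normal -0.818 0.560 -0.133
outer loop
vertex 3.441 -2.974 -3.238
vertex 3.398 -3.181 -3.844
vertex 3.102 -3.501 -3.373
endloop
endfacet
facet normal -0.262 -0.018 -0.965
outer loop
vertex 3.398 -3.181 -3.844
vertex 3.94 -3.493 -3.985
vertex 3.41 -3.822 -3.835
endloop
endfacet
facet normal 0.761 -0.350 -0.546
outer loop
vertex 3.94 -3.493 -3.985
vertex 4.318 -3.479 -3.467
vertex 3.979 -4.006 -3.602
endloop
endfacet
facet normal -0.116 -0.569 0.814
outer loop
vertex 3.461 -4.011 -3.224
vertex 4.022 -3.799 -2.996
vertex 3.48 -3.487 -2.855
endloop
endfacet
facet normal -0.748 -0.364 0.555
outer loop
vertex 3.461 -4.011 -3.224
vertex 3.48 -3.487 -2.855
vertex 3.102 -3.501 -3.373
endloop
endfacet
facet normal -0.796 -0.594 -0.117
outer loop
vertex 3.461 -4.011 -3.224
vertex 3.102 -3.501 -3.373
vertex 3.41 -3.822 -3.835
endloop
endfacet
facet normal -0.192 -0.942 -0.275
outer loop
vertex 3.461 -4.011 -3.224
vertex 3.41 -3.822 -3.835
vertex 3.979 -4.006 -3.602
endloop
endfacet
facet normal 0.228 -0.926 0.300
outer loop
vertex 3.461 -4.011 -3.224
vertex 3.979 -4.006 -3.602
vertex 4.022 -3.799 -2.996
endloop
endfacet
facet normal 0.262 0.018 0.965
outer loop
vertex 3.48 -3.487 -2.855
vertex 4.022 -3.799 -2.996
vertex 4.01 -3.158 -3.005
endloop
endfacet
facet normal -0.761 0.350 0.546
outer loop
vertex 3.102 -3.501 -3.373
vertex 3.48 -3.487 -2.855
vertex 3.441 -2.974 -3.238
endloop
endfacet
facet normal -0.839 -0.023 -0.543
outer loop
vertex 3.41 -3.822 -3.835
vertex 3.102 -3.501 -3.373
vertex 3.398 -3.181 -3.844
endloop
endfacet
facet normal 0.138 -0.586 -0.799
outer loop
vertex 3.979 -4.006 -3.602
vertex 3.41 -3.822 -3.835
vertex 3.94 -3.493 -3.985
endloop
endfacet
facet normal 0.818 -0.560 0.133
outer loop
vertex 4.022 -3.799 -2.996
vertex 3.979 -4.006 -3.602
vertex 4.318 -3.479 -3.467
endloop
endfacet

endsolid


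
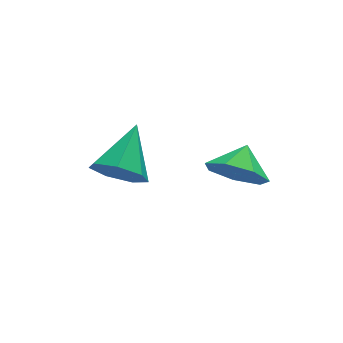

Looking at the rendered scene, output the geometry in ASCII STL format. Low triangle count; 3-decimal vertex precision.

solid 
facet normal -0.527 -0.672 -0.521
outer loop
vertex 2.475 1.946 -2.349
vertex 1.745 1.977 -1.651
vertex 1.846 2.542 -2.482
endloop
endfacet
facet normal 0.688 0.657 -0.308
outer loop
vertex 2.475 1.946 -2.349
vertex 1.846 2.542 -2.482
vertex 2.315 2.703 -1.089
endloop
endfacet
facet normal -0.527 -0.672 -0.521
outer loop
vertex 1.846 2.542 -2.482
vertex 1.745 1.977 -1.651
vertex 1.142 2.713 -1.99
endloop
endfacet
facet normal 0.129 0.979 -0.156
outer loop
vertex 1.846 2.542 -2.482
vertex 1.142 2.713 -1.99
vertex 2.315 2.703 -1.089
endloop
endfacet
facet normal -0.527 -0.672 -0.520
outer loop
vertex 1.142 2.713 -1.99
vertex 1.745 1.977 -1.651
vertex 0.892 2.33 -1.242
endloop
endfacet
facet normal -0.273 0.890 0.365
outer loop
vertex 1.142 2.713 -1.99
vertex 0.892 2.33 -1.242
vertex 2.315 2.703 -1.089
endloop
endfacet
facet normal -0.527 -0.672 -0.520
outer loop
vertex 0.892 2.33 -1.242
vertex 1.745 1.977 -1.651
vertex 1.285 1.681 -0.802
endloop
endfacet
facet normal -0.213 0.457 0.864
outer loop
vertex 0.892 2.33 -1.242
vertex 1.285 1.681 -0.802
vertex 2.315 2.703 -1.089
endloop
endfacet
facet normal -0.527 -0.672 -0.520
outer loop
vertex 1.285 1.681 -0.802
vertex 1.745 1.977 -1.651
vertex 2.024 1.256 -1.002
endloop
endfacet
facet normal 0.264 0.005 0.965
outer loop
vertex 1.285 1.681 -0.802
vertex 2.024 1.256 -1.002
vertex 2.315 2.703 -1.089
endloop
endfacet
facet normal -0.527 -0.672 -0.520
outer loop
vertex 2.024 1.256 -1.002
vertex 1.745 1.977 -1.651
vertex 2.554 1.373 -1.69
endloop
endfacet
facet normal 0.796 -0.125 0.592
outer loop
vertex 2.024 1.256 -1.002
vertex 2.554 1.373 -1.69
vertex 2.315 2.703 -1.089
endloop
endfacet
facet normal -0.527 -0.672 -0.521
outer loop
vertex 2.554 1.373 -1.69
vertex 1.745 1.977 -1.651
vertex 2.475 1.946 -2.349
endloop
endfacet
facet normal 0.986 0.166 0.026
outer loop
vertex 2.554 1.373 -1.69
vertex 2.475 1.946 -2.349
vertex 2.315 2.703 -1.089
endloop
endfacet
facet normal -0.505 -0.686 -0.524
outer loop
vertex -1.103 3.012 -2.212
vertex -1.582 2.782 -1.449
vertex -1.787 3.423 -2.091
endloop
endfacet
facet normal 0.359 0.758 -0.545
outer loop
vertex -1.103 3.012 -2.212
vertex -1.787 3.423 -2.091
vertex -0.658 4.038 -0.491
endloop
endfacet
facet normal -0.505 -0.686 -0.524
outer loop
vertex -1.787 3.423 -2.091
vertex -1.582 2.782 -1.449
vertex -2.317 3.351 -1.486
endloop
endfacet
facet normal -0.300 0.942 -0.151
outer loop
vertex -1.787 3.423 -2.091
vertex -2.317 3.351 -1.486
vertex -0.658 4.038 -0.491
endloop
endfacet
facet normal -0.505 -0.686 -0.523
outer loop
vertex -2.317 3.351 -1.486
vertex -1.582 2.782 -1.449
vertex -2.293 2.851 -0.853
endloop
endfacet
facet normal -0.574 0.632 0.521
outer loop
vertex -2.317 3.351 -1.486
vertex -2.293 2.851 -0.853
vertex -0.658 4.038 -0.491
endloop
endfacet
facet normal -0.505 -0.686 -0.523
outer loop
vertex -2.293 2.851 -0.853
vertex -1.582 2.782 -1.449
vertex -1.734 2.299 -0.669
endloop
endfacet
facet normal -0.258 0.061 0.964
outer loop
vertex -2.293 2.851 -0.853
vertex -1.734 2.299 -0.669
vertex -0.658 4.038 -0.491
endloop
endfacet
facet normal -0.505 -0.686 -0.523
outer loop
vertex -1.734 2.299 -0.669
vertex -1.582 2.782 -1.449
vertex -1.061 2.111 -1.072
endloop
endfacet
facet normal 0.411 -0.341 0.845
outer loop
vertex -1.734 2.299 -0.669
vertex -1.061 2.111 -1.072
vertex -0.658 4.038 -0.491
endloop
endfacet
facet normal -0.505 -0.686 -0.523
outer loop
vertex -1.061 2.111 -1.072
vertex -1.582 2.782 -1.449
vertex -0.78 2.428 -1.759
endloop
endfacet
facet normal 0.928 -0.271 0.255
outer loop
vertex -1.061 2.111 -1.072
vertex -0.78 2.428 -1.759
vertex -0.658 4.038 -0.491
endloop
endfacet
facet normal -0.505 -0.686 -0.524
outer loop
vertex -0.78 2.428 -1.759
vertex -1.582 2.782 -1.449
vertex -1.103 3.012 -2.212
endloop
endfacet
facet normal 0.905 0.218 -0.364
outer loop
vertex -0.78 2.428 -1.759
vertex -1.103 3.012 -2.212
vertex -0.658 4.038 -0.491
endloop
endfacet

endsolid


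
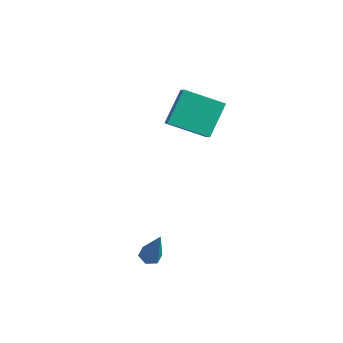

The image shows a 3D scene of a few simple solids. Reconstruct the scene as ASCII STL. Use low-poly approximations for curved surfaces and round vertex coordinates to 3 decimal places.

solid 
facet normal -0.562 0.517 -0.646
outer loop
vertex -1.705 2.319 1.422
vertex -0.101 3.224 0.751
vertex -1.479 0.971 0.146
endloop
endfacet
facet normal -0.819 -0.461 0.342
outer loop
vertex -0.659 0.216 1.089
vertex -1.705 2.319 1.422
vertex -1.479 0.971 0.146
endloop
endfacet
facet normal -0.562 0.517 -0.646
outer loop
vertex -1.479 0.971 0.146
vertex -0.101 3.224 0.751
vertex 0.125 1.876 -0.525
endloop
endfacet
facet normal 0.121 -0.721 -0.682
outer loop
vertex 0.125 1.876 -0.525
vertex -0.659 0.216 1.089
vertex -1.479 0.971 0.146
endloop
endfacet
facet normal -0.121 0.721 0.682
outer loop
vertex -1.705 2.319 1.422
vertex 0.719 2.469 1.694
vertex -0.101 3.224 0.751
endloop
endfacet
facet normal -0.819 -0.461 0.342
outer loop
vertex -0.885 1.564 2.365
vertex -1.705 2.319 1.422
vertex -0.659 0.216 1.089
endloop
endfacet
facet normal -0.121 0.721 0.682
outer loop
vertex -0.885 1.564 2.365
vertex 0.719 2.469 1.694
vertex -1.705 2.319 1.422
endloop
endfacet
facet normal 0.819 0.461 -0.342
outer loop
vertex -0.101 3.224 0.751
vertex 0.719 2.469 1.694
vertex 0.125 1.876 -0.525
endloop
endfacet
facet normal 0.121 -0.721 -0.682
outer loop
vertex 0.945 1.121 0.418
vertex -0.659 0.216 1.089
vertex 0.125 1.876 -0.525
endloop
endfacet
facet normal 0.819 0.461 -0.342
outer loop
vertex 0.125 1.876 -0.525
vertex 0.719 2.469 1.694
vertex 0.945 1.121 0.418
endloop
endfacet
facet normal 0.562 -0.517 0.646
outer loop
vertex 0.945 1.121 0.418
vertex -0.885 1.564 2.365
vertex -0.659 0.216 1.089
endloop
endfacet
facet normal 0.562 -0.517 0.646
outer loop
vertex 0.719 2.469 1.694
vertex -0.885 1.564 2.365
vertex 0.945 1.121 0.418
endloop
endfacet
facet normal -0.375 0.120 -0.919
outer loop
vertex 1.966 -3.565 -4.32
vertex 1.493 -3.488 -4.117
vertex 1.811 -3.084 -4.194
endloop
endfacet
facet normal 0.936 0.332 -0.117
outer loop
vertex 1.966 -3.565 -4.32
vertex 1.811 -3.084 -4.194
vertex 2.307 -3.752 -2.123
endloop
endfacet
facet normal -0.376 0.121 -0.919
outer loop
vertex 1.811 -3.084 -4.194
vertex 1.493 -3.488 -4.117
vertex 1.339 -3.008 -3.991
endloop
endfacet
facet normal 0.255 0.937 0.241
outer loop
vertex 1.811 -3.084 -4.194
vertex 1.339 -3.008 -3.991
vertex 2.307 -3.752 -2.123
endloop
endfacet
facet normal -0.375 0.121 -0.919
outer loop
vertex 1.339 -3.008 -3.991
vertex 1.493 -3.488 -4.117
vertex 1.02 -3.412 -3.914
endloop
endfacet
facet normal -0.605 0.581 0.545
outer loop
vertex 1.339 -3.008 -3.991
vertex 1.02 -3.412 -3.914
vertex 2.307 -3.752 -2.123
endloop
endfacet
facet normal -0.375 0.122 -0.919
outer loop
vertex 1.02 -3.412 -3.914
vertex 1.493 -3.488 -4.117
vertex 1.175 -3.892 -4.041
endloop
endfacet
facet normal -0.783 -0.383 0.490
outer loop
vertex 1.02 -3.412 -3.914
vertex 1.175 -3.892 -4.041
vertex 2.307 -3.752 -2.123
endloop
endfacet
facet normal -0.374 0.121 -0.920
outer loop
vertex 1.175 -3.892 -4.041
vertex 1.493 -3.488 -4.117
vertex 1.647 -3.969 -4.243
endloop
endfacet
facet normal -0.104 -0.986 0.133
outer loop
vertex 1.175 -3.892 -4.041
vertex 1.647 -3.969 -4.243
vertex 2.307 -3.752 -2.123
endloop
endfacet
facet normal -0.375 0.121 -0.919
outer loop
vertex 1.647 -3.969 -4.243
vertex 1.493 -3.488 -4.117
vertex 1.966 -3.565 -4.32
endloop
endfacet
facet normal 0.757 -0.630 -0.171
outer loop
vertex 1.647 -3.969 -4.243
vertex 1.966 -3.565 -4.32
vertex 2.307 -3.752 -2.123
endloop
endfacet

endsolid


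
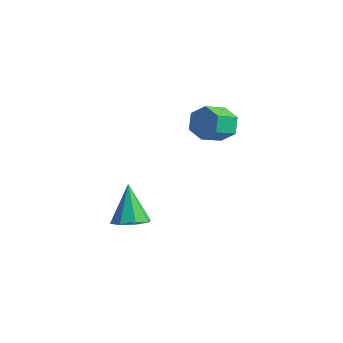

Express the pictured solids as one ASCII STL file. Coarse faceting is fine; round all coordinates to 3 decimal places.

solid 
facet normal 0.324 -0.569 -0.756
outer loop
vertex 1.883 -4.138 0.705
vertex 1.342 -3.624 0.086
vertex 2.249 -3.557 0.424
endloop
endfacet
facet normal 0.610 -0.001 0.793
outer loop
vertex 1.883 -4.138 0.705
vertex 2.249 -3.557 0.424
vertex 0.678 -2.456 1.634
endloop
endfacet
facet normal 0.324 -0.569 -0.756
outer loop
vertex 2.249 -3.557 0.424
vertex 1.342 -3.624 0.086
vertex 2.084 -3.015 -0.055
endloop
endfacet
facet normal 0.713 0.574 0.404
outer loop
vertex 2.249 -3.557 0.424
vertex 2.084 -3.015 -0.055
vertex 0.678 -2.456 1.634
endloop
endfacet
facet normal 0.324 -0.569 -0.756
outer loop
vertex 2.084 -3.015 -0.055
vertex 1.342 -3.624 0.086
vertex 1.484 -2.829 -0.452
endloop
endfacet
facet normal 0.323 0.946 -0.044
outer loop
vertex 2.084 -3.015 -0.055
vertex 1.484 -2.829 -0.452
vertex 0.678 -2.456 1.634
endloop
endfacet
facet normal 0.325 -0.569 -0.755
outer loop
vertex 1.484 -2.829 -0.452
vertex 1.342 -3.624 0.086
vertex 0.802 -3.109 -0.534
endloop
endfacet
facet normal -0.334 0.897 -0.289
outer loop
vertex 1.484 -2.829 -0.452
vertex 0.802 -3.109 -0.534
vertex 0.678 -2.456 1.634
endloop
endfacet
facet normal 0.324 -0.570 -0.755
outer loop
vertex 0.802 -3.109 -0.534
vertex 1.342 -3.624 0.086
vertex 0.436 -3.69 -0.253
endloop
endfacet
facet normal -0.869 0.457 -0.187
outer loop
vertex 0.802 -3.109 -0.534
vertex 0.436 -3.69 -0.253
vertex 0.678 -2.456 1.634
endloop
endfacet
facet normal 0.324 -0.570 -0.755
outer loop
vertex 0.436 -3.69 -0.253
vertex 1.342 -3.624 0.086
vertex 0.6 -4.233 0.227
endloop
endfacet
facet normal -0.973 -0.116 0.201
outer loop
vertex 0.436 -3.69 -0.253
vertex 0.6 -4.233 0.227
vertex 0.678 -2.456 1.634
endloop
endfacet
facet normal 0.323 -0.569 -0.756
outer loop
vertex 0.6 -4.233 0.227
vertex 1.342 -3.624 0.086
vertex 1.2 -4.418 0.623
endloop
endfacet
facet normal -0.580 -0.490 0.651
outer loop
vertex 0.6 -4.233 0.227
vertex 1.2 -4.418 0.623
vertex 0.678 -2.456 1.634
endloop
endfacet
facet normal 0.324 -0.569 -0.756
outer loop
vertex 1.2 -4.418 0.623
vertex 1.342 -3.624 0.086
vertex 1.883 -4.138 0.705
endloop
endfacet
facet normal 0.074 -0.441 0.894
outer loop
vertex 1.2 -4.418 0.623
vertex 1.883 -4.138 0.705
vertex 0.678 -2.456 1.634
endloop
endfacet
facet normal 0.335 0.717 -0.612
outer loop
vertex 3.983 2.417 2.383
vertex 3.156 2.82 2.403
vertex 3.795 3.051 3.023
endloop
endfacet
facet normal 0.920 -0.107 0.377
outer loop
vertex 3.983 2.417 2.383
vertex 3.795 3.051 3.023
vertex 3.452 1.278 3.356
endloop
endfacet
facet normal 0.920 -0.107 0.376
outer loop
vertex 3.452 1.278 3.356
vertex 3.795 3.051 3.023
vertex 3.264 1.911 3.996
endloop
endfacet
facet normal -0.333 -0.718 0.612
outer loop
vertex 3.452 1.278 3.356
vertex 3.264 1.911 3.996
vertex 2.624 1.68 3.377
endloop
endfacet
facet normal 0.335 0.717 -0.612
outer loop
vertex 3.795 3.051 3.023
vertex 3.156 2.82 2.403
vertex 2.968 3.454 3.043
endloop
endfacet
facet normal 0.284 0.543 0.791
outer loop
vertex 3.795 3.051 3.023
vertex 2.968 3.454 3.043
vertex 3.264 1.911 3.996
endloop
endfacet
facet normal 0.285 0.543 0.790
outer loop
vertex 3.264 1.911 3.996
vertex 2.968 3.454 3.043
vertex 2.437 2.314 4.017
endloop
endfacet
facet normal -0.334 -0.717 0.612
outer loop
vertex 3.264 1.911 3.996
vertex 2.437 2.314 4.017
vertex 2.624 1.68 3.377
endloop
endfacet
facet normal 0.333 0.717 -0.613
outer loop
vertex 2.968 3.454 3.043
vertex 3.156 2.82 2.403
vertex 2.328 3.222 2.424
endloop
endfacet
facet normal -0.637 0.650 0.414
outer loop
vertex 2.968 3.454 3.043
vertex 2.328 3.222 2.424
vertex 2.437 2.314 4.017
endloop
endfacet
facet normal -0.636 0.651 0.414
outer loop
vertex 2.437 2.314 4.017
vertex 2.328 3.222 2.424
vertex 1.797 2.083 3.397
endloop
endfacet
facet normal -0.334 -0.717 0.612
outer loop
vertex 2.437 2.314 4.017
vertex 1.797 2.083 3.397
vertex 2.624 1.68 3.377
endloop
endfacet
facet normal 0.333 0.718 -0.612
outer loop
vertex 2.328 3.222 2.424
vertex 3.156 2.82 2.403
vertex 2.516 2.589 1.784
endloop
endfacet
facet normal -0.920 0.107 -0.376
outer loop
vertex 2.328 3.222 2.424
vertex 2.516 2.589 1.784
vertex 1.797 2.083 3.397
endloop
endfacet
facet normal -0.920 0.107 -0.377
outer loop
vertex 1.797 2.083 3.397
vertex 2.516 2.589 1.784
vertex 1.985 1.449 2.757
endloop
endfacet
facet normal -0.335 -0.717 0.612
outer loop
vertex 1.797 2.083 3.397
vertex 1.985 1.449 2.757
vertex 2.624 1.68 3.377
endloop
endfacet
facet normal 0.334 0.717 -0.612
outer loop
vertex 2.516 2.589 1.784
vertex 3.156 2.82 2.403
vertex 3.343 2.186 1.763
endloop
endfacet
facet normal -0.284 -0.542 -0.791
outer loop
vertex 2.516 2.589 1.784
vertex 3.343 2.186 1.763
vertex 1.985 1.449 2.757
endloop
endfacet
facet normal -0.284 -0.543 -0.790
outer loop
vertex 1.985 1.449 2.757
vertex 3.343 2.186 1.763
vertex 2.812 1.046 2.737
endloop
endfacet
facet normal -0.335 -0.717 0.612
outer loop
vertex 1.985 1.449 2.757
vertex 2.812 1.046 2.737
vertex 2.624 1.68 3.377
endloop
endfacet
facet normal 0.334 0.717 -0.612
outer loop
vertex 3.343 2.186 1.763
vertex 3.156 2.82 2.403
vertex 3.983 2.417 2.383
endloop
endfacet
facet normal 0.636 -0.651 -0.415
outer loop
vertex 3.343 2.186 1.763
vertex 3.983 2.417 2.383
vertex 2.812 1.046 2.737
endloop
endfacet
facet normal 0.636 -0.651 -0.414
outer loop
vertex 2.812 1.046 2.737
vertex 3.983 2.417 2.383
vertex 3.452 1.278 3.356
endloop
endfacet
facet normal -0.333 -0.717 0.613
outer loop
vertex 2.812 1.046 2.737
vertex 3.452 1.278 3.356
vertex 2.624 1.68 3.377
endloop
endfacet

endsolid


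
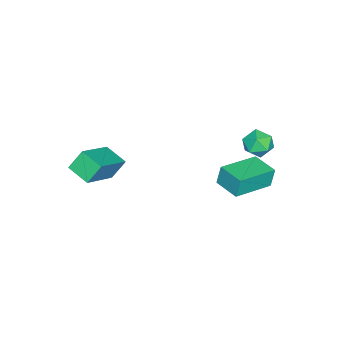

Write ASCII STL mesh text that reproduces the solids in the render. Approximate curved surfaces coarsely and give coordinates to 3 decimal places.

solid 
facet normal -0.857 0.473 -0.205
outer loop
vertex -2.689 2.121 0.311
vertex -2.054 3.255 0.276
vertex -2.522 1.996 -0.677
endloop
endfacet
facet normal -0.489 -0.872 0.028
outer loop
vertex -0.766 1.025 -0.256
vertex -2.689 2.121 0.311
vertex -2.522 1.996 -0.677
endloop
endfacet
facet normal -0.856 0.474 -0.206
outer loop
vertex -2.522 1.996 -0.677
vertex -2.054 3.255 0.276
vertex -1.886 3.13 -0.712
endloop
endfacet
facet normal 0.166 -0.123 -0.978
outer loop
vertex -1.886 3.13 -0.712
vertex -0.766 1.025 -0.256
vertex -2.522 1.996 -0.677
endloop
endfacet
facet normal -0.166 0.123 0.978
outer loop
vertex -2.689 2.121 0.311
vertex -0.298 2.284 0.697
vertex -2.054 3.255 0.276
endloop
endfacet
facet normal -0.489 -0.872 0.027
outer loop
vertex -0.934 1.15 0.732
vertex -2.689 2.121 0.311
vertex -0.766 1.025 -0.256
endloop
endfacet
facet normal -0.166 0.123 0.978
outer loop
vertex -0.934 1.15 0.732
vertex -0.298 2.284 0.697
vertex -2.689 2.121 0.311
endloop
endfacet
facet normal 0.489 0.872 -0.027
outer loop
vertex -2.054 3.255 0.276
vertex -0.298 2.284 0.697
vertex -1.886 3.13 -0.712
endloop
endfacet
facet normal 0.166 -0.123 -0.978
outer loop
vertex -0.131 2.159 -0.291
vertex -0.766 1.025 -0.256
vertex -1.886 3.13 -0.712
endloop
endfacet
facet normal 0.489 0.872 -0.028
outer loop
vertex -1.886 3.13 -0.712
vertex -0.298 2.284 0.697
vertex -0.131 2.159 -0.291
endloop
endfacet
facet normal 0.857 -0.473 0.206
outer loop
vertex -0.131 2.159 -0.291
vertex -0.934 1.15 0.732
vertex -0.766 1.025 -0.256
endloop
endfacet
facet normal 0.856 -0.474 0.205
outer loop
vertex -0.298 2.284 0.697
vertex -0.934 1.15 0.732
vertex -0.131 2.159 -0.291
endloop
endfacet
facet normal -0.676 0.722 0.147
outer loop
vertex -2.428 3.043 1.492
vertex -2.907 2.523 1.841
vertex -2.383 2.926 2.271
endloop
endfacet
facet normal -0.013 0.989 0.149
outer loop
vertex -2.428 3.043 1.492
vertex -2.383 2.926 2.271
vertex -1.723 2.999 1.844
endloop
endfacet
facet normal 0.290 0.830 -0.477
outer loop
vertex -2.428 3.043 1.492
vertex -1.723 2.999 1.844
vertex -1.84 2.642 1.151
endloop
endfacet
facet normal -0.185 0.465 -0.866
outer loop
vertex -2.428 3.043 1.492
vertex -1.84 2.642 1.151
vertex -2.572 2.348 1.149
endloop
endfacet
facet normal -0.782 0.399 -0.479
outer loop
vertex -2.428 3.043 1.492
vertex -2.572 2.348 1.149
vertex -2.907 2.523 1.841
endloop
endfacet
facet normal 0.356 0.658 0.663
outer loop
vertex -1.723 2.999 1.844
vertex -2.383 2.926 2.271
vertex -1.768 2.452 2.411
endloop
endfacet
facet normal -0.716 0.228 0.660
outer loop
vertex -2.383 2.926 2.271
vertex -2.907 2.523 1.841
vertex -2.5 2.158 2.409
endloop
endfacet
facet normal -0.887 -0.295 -0.355
outer loop
vertex -2.907 2.523 1.841
vertex -2.572 2.348 1.149
vertex -2.617 1.801 1.716
endloop
endfacet
facet normal 0.078 -0.188 -0.979
outer loop
vertex -2.572 2.348 1.149
vertex -1.84 2.642 1.151
vertex -1.957 1.874 1.289
endloop
endfacet
facet normal 0.847 0.401 -0.349
outer loop
vertex -1.84 2.642 1.151
vertex -1.723 2.999 1.844
vertex -1.433 2.277 1.719
endloop
endfacet
facet normal 0.185 -0.465 0.866
outer loop
vertex -1.912 1.757 2.068
vertex -1.768 2.452 2.411
vertex -2.5 2.158 2.409
endloop
endfacet
facet normal -0.290 -0.830 0.477
outer loop
vertex -1.912 1.757 2.068
vertex -2.5 2.158 2.409
vertex -2.617 1.801 1.716
endloop
endfacet
facet normal 0.013 -0.989 -0.149
outer loop
vertex -1.912 1.757 2.068
vertex -2.617 1.801 1.716
vertex -1.957 1.874 1.289
endloop
endfacet
facet normal 0.676 -0.722 -0.147
outer loop
vertex -1.912 1.757 2.068
vertex -1.957 1.874 1.289
vertex -1.433 2.277 1.719
endloop
endfacet
facet normal 0.782 -0.399 0.479
outer loop
vertex -1.912 1.757 2.068
vertex -1.433 2.277 1.719
vertex -1.768 2.452 2.411
endloop
endfacet
facet normal -0.078 0.188 0.979
outer loop
vertex -2.5 2.158 2.409
vertex -1.768 2.452 2.411
vertex -2.383 2.926 2.271
endloop
endfacet
facet normal -0.847 -0.401 0.349
outer loop
vertex -2.617 1.801 1.716
vertex -2.5 2.158 2.409
vertex -2.907 2.523 1.841
endloop
endfacet
facet normal -0.356 -0.658 -0.663
outer loop
vertex -1.957 1.874 1.289
vertex -2.617 1.801 1.716
vertex -2.572 2.348 1.149
endloop
endfacet
facet normal 0.716 -0.228 -0.660
outer loop
vertex -1.433 2.277 1.719
vertex -1.957 1.874 1.289
vertex -1.84 2.642 1.151
endloop
endfacet
facet normal 0.887 0.295 0.355
outer loop
vertex -1.768 2.452 2.411
vertex -1.433 2.277 1.719
vertex -1.723 2.999 1.844
endloop
endfacet
facet normal -0.841 0.136 -0.523
outer loop
vertex 1.427 -3.173 2.665
vertex 1.806 -2.142 2.324
vertex 1.886 -3.624 1.81
endloop
endfacet
facet normal -0.330 -0.896 0.296
outer loop
vertex 3.694 -3.918 2.936
vertex 1.427 -3.173 2.665
vertex 1.886 -3.624 1.81
endloop
endfacet
facet normal -0.841 0.136 -0.524
outer loop
vertex 1.886 -3.624 1.81
vertex 1.806 -2.142 2.324
vertex 2.265 -2.593 1.47
endloop
endfacet
facet normal 0.429 -0.421 -0.799
outer loop
vertex 2.265 -2.593 1.47
vertex 3.694 -3.918 2.936
vertex 1.886 -3.624 1.81
endloop
endfacet
facet normal -0.429 0.422 0.799
outer loop
vertex 1.427 -3.173 2.665
vertex 3.614 -2.436 3.45
vertex 1.806 -2.142 2.324
endloop
endfacet
facet normal -0.330 -0.896 0.296
outer loop
vertex 3.235 -3.467 3.79
vertex 1.427 -3.173 2.665
vertex 3.694 -3.918 2.936
endloop
endfacet
facet normal -0.429 0.421 0.799
outer loop
vertex 3.235 -3.467 3.79
vertex 3.614 -2.436 3.45
vertex 1.427 -3.173 2.665
endloop
endfacet
facet normal 0.330 0.896 -0.296
outer loop
vertex 1.806 -2.142 2.324
vertex 3.614 -2.436 3.45
vertex 2.265 -2.593 1.47
endloop
endfacet
facet normal 0.429 -0.422 -0.799
outer loop
vertex 4.073 -2.887 2.595
vertex 3.694 -3.918 2.936
vertex 2.265 -2.593 1.47
endloop
endfacet
facet normal 0.330 0.896 -0.296
outer loop
vertex 2.265 -2.593 1.47
vertex 3.614 -2.436 3.45
vertex 4.073 -2.887 2.595
endloop
endfacet
facet normal 0.841 -0.136 0.524
outer loop
vertex 4.073 -2.887 2.595
vertex 3.235 -3.467 3.79
vertex 3.694 -3.918 2.936
endloop
endfacet
facet normal 0.841 -0.137 0.524
outer loop
vertex 3.614 -2.436 3.45
vertex 3.235 -3.467 3.79
vertex 4.073 -2.887 2.595
endloop
endfacet

endsolid


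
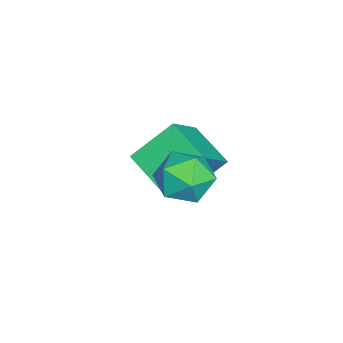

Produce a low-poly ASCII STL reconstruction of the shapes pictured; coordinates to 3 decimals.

solid 
facet normal -0.706 0.254 -0.661
outer loop
vertex -3.97 0.725 2.329
vertex -2.818 2.09 1.623
vertex -3.179 -0.652 0.955
endloop
endfacet
facet normal -0.600 -0.711 0.367
outer loop
vertex -1.682 -1.19 2.357
vertex -3.97 0.725 2.329
vertex -3.179 -0.652 0.955
endloop
endfacet
facet normal -0.706 0.254 -0.661
outer loop
vertex -3.179 -0.652 0.955
vertex -2.818 2.09 1.623
vertex -2.028 0.713 0.25
endloop
endfacet
facet normal 0.377 -0.656 -0.654
outer loop
vertex -2.028 0.713 0.25
vertex -1.682 -1.19 2.357
vertex -3.179 -0.652 0.955
endloop
endfacet
facet normal -0.377 0.656 0.654
outer loop
vertex -3.97 0.725 2.329
vertex -1.321 1.552 3.025
vertex -2.818 2.09 1.623
endloop
endfacet
facet normal -0.599 -0.711 0.368
outer loop
vertex -2.472 0.187 3.73
vertex -3.97 0.725 2.329
vertex -1.682 -1.19 2.357
endloop
endfacet
facet normal -0.377 0.656 0.654
outer loop
vertex -2.472 0.187 3.73
vertex -1.321 1.552 3.025
vertex -3.97 0.725 2.329
endloop
endfacet
facet normal 0.600 0.711 -0.368
outer loop
vertex -2.818 2.09 1.623
vertex -1.321 1.552 3.025
vertex -2.028 0.713 0.25
endloop
endfacet
facet normal 0.376 -0.656 -0.654
outer loop
vertex -0.53 0.175 1.651
vertex -1.682 -1.19 2.357
vertex -2.028 0.713 0.25
endloop
endfacet
facet normal 0.599 0.711 -0.368
outer loop
vertex -2.028 0.713 0.25
vertex -1.321 1.552 3.025
vertex -0.53 0.175 1.651
endloop
endfacet
facet normal 0.706 -0.254 0.661
outer loop
vertex -0.53 0.175 1.651
vertex -2.472 0.187 3.73
vertex -1.682 -1.19 2.357
endloop
endfacet
facet normal 0.706 -0.254 0.661
outer loop
vertex -1.321 1.552 3.025
vertex -2.472 0.187 3.73
vertex -0.53 0.175 1.651
endloop
endfacet
facet normal 0.360 0.713 0.602
outer loop
vertex 0.914 2.321 4.044
vertex 0.836 1.6 4.945
vertex 1.807 1.639 4.317
endloop
endfacet
facet normal 0.618 0.784 -0.062
outer loop
vertex 0.914 2.321 4.044
vertex 1.807 1.639 4.317
vertex 1.51 1.786 3.209
endloop
endfacet
facet normal 0.064 0.861 -0.505
outer loop
vertex 0.914 2.321 4.044
vertex 1.51 1.786 3.209
vertex 0.356 1.839 3.152
endloop
endfacet
facet normal -0.534 0.837 -0.118
outer loop
vertex 0.914 2.321 4.044
vertex 0.356 1.839 3.152
vertex -0.061 1.725 4.225
endloop
endfacet
facet normal -0.351 0.746 0.566
outer loop
vertex 0.914 2.321 4.044
vertex -0.061 1.725 4.225
vertex 0.836 1.6 4.945
endloop
endfacet
facet normal 0.956 0.179 -0.232
outer loop
vertex 1.51 1.786 3.209
vertex 1.807 1.639 4.317
vertex 1.801 0.735 3.595
endloop
endfacet
facet normal 0.540 0.065 0.839
outer loop
vertex 1.807 1.639 4.317
vertex 0.836 1.6 4.945
vertex 1.384 0.621 4.668
endloop
endfacet
facet normal -0.612 0.118 0.782
outer loop
vertex 0.836 1.6 4.945
vertex -0.061 1.725 4.225
vertex 0.23 0.674 4.611
endloop
endfacet
facet normal -0.908 0.265 -0.325
outer loop
vertex -0.061 1.725 4.225
vertex 0.356 1.839 3.152
vertex -0.067 0.821 3.503
endloop
endfacet
facet normal 0.061 0.303 -0.951
outer loop
vertex 0.356 1.839 3.152
vertex 1.51 1.786 3.209
vertex 0.904 0.86 2.875
endloop
endfacet
facet normal 0.534 -0.837 0.118
outer loop
vertex 0.826 0.139 3.776
vertex 1.801 0.735 3.595
vertex 1.384 0.621 4.668
endloop
endfacet
facet normal -0.064 -0.861 0.505
outer loop
vertex 0.826 0.139 3.776
vertex 1.384 0.621 4.668
vertex 0.23 0.674 4.611
endloop
endfacet
facet normal -0.618 -0.784 0.062
outer loop
vertex 0.826 0.139 3.776
vertex 0.23 0.674 4.611
vertex -0.067 0.821 3.503
endloop
endfacet
facet normal -0.360 -0.713 -0.602
outer loop
vertex 0.826 0.139 3.776
vertex -0.067 0.821 3.503
vertex 0.904 0.86 2.875
endloop
endfacet
facet normal 0.351 -0.746 -0.566
outer loop
vertex 0.826 0.139 3.776
vertex 0.904 0.86 2.875
vertex 1.801 0.735 3.595
endloop
endfacet
facet normal 0.908 -0.265 0.325
outer loop
vertex 1.384 0.621 4.668
vertex 1.801 0.735 3.595
vertex 1.807 1.639 4.317
endloop
endfacet
facet normal -0.061 -0.303 0.951
outer loop
vertex 0.23 0.674 4.611
vertex 1.384 0.621 4.668
vertex 0.836 1.6 4.945
endloop
endfacet
facet normal -0.956 -0.179 0.232
outer loop
vertex -0.067 0.821 3.503
vertex 0.23 0.674 4.611
vertex -0.061 1.725 4.225
endloop
endfacet
facet normal -0.540 -0.065 -0.839
outer loop
vertex 0.904 0.86 2.875
vertex -0.067 0.821 3.503
vertex 0.356 1.839 3.152
endloop
endfacet
facet normal 0.612 -0.118 -0.782
outer loop
vertex 1.801 0.735 3.595
vertex 0.904 0.86 2.875
vertex 1.51 1.786 3.209
endloop
endfacet

endsolid


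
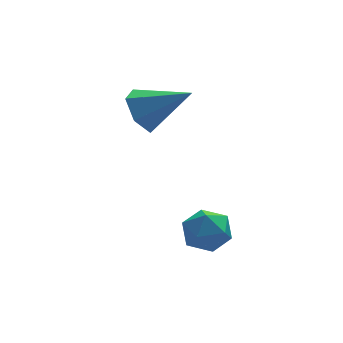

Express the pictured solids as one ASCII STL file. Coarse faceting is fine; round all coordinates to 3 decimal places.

solid 
facet normal -0.663 -0.258 0.703
outer loop
vertex -3.654 -0.049 -2.139
vertex -3.454 -0.859 -2.248
vertex -3.037 -0.395 -1.684
endloop
endfacet
facet normal -0.395 0.389 0.832
outer loop
vertex -3.654 -0.049 -2.139
vertex -3.037 -0.395 -1.684
vertex -2.943 0.378 -2.001
endloop
endfacet
facet normal -0.534 0.803 0.266
outer loop
vertex -3.654 -0.049 -2.139
vertex -2.943 0.378 -2.001
vertex -3.301 0.392 -2.762
endloop
endfacet
facet normal -0.887 0.409 -0.213
outer loop
vertex -3.654 -0.049 -2.139
vertex -3.301 0.392 -2.762
vertex -3.617 -0.373 -2.914
endloop
endfacet
facet normal -0.967 -0.247 0.057
outer loop
vertex -3.654 -0.049 -2.139
vertex -3.617 -0.373 -2.914
vertex -3.454 -0.859 -2.248
endloop
endfacet
facet normal 0.314 0.327 0.891
outer loop
vertex -2.943 0.378 -2.001
vertex -3.037 -0.395 -1.684
vertex -2.303 -0.167 -2.026
endloop
endfacet
facet normal -0.120 -0.721 0.682
outer loop
vertex -3.037 -0.395 -1.684
vertex -3.454 -0.859 -2.248
vertex -2.619 -0.932 -2.178
endloop
endfacet
facet normal -0.612 -0.702 -0.363
outer loop
vertex -3.454 -0.859 -2.248
vertex -3.617 -0.373 -2.914
vertex -2.977 -0.918 -2.939
endloop
endfacet
facet normal -0.483 0.358 -0.799
outer loop
vertex -3.617 -0.373 -2.914
vertex -3.301 0.392 -2.762
vertex -2.883 -0.145 -3.256
endloop
endfacet
facet normal 0.089 0.996 -0.024
outer loop
vertex -3.301 0.392 -2.762
vertex -2.943 0.378 -2.001
vertex -2.466 0.319 -2.692
endloop
endfacet
facet normal 0.887 -0.409 0.213
outer loop
vertex -2.266 -0.491 -2.801
vertex -2.303 -0.167 -2.026
vertex -2.619 -0.932 -2.178
endloop
endfacet
facet normal 0.534 -0.803 -0.266
outer loop
vertex -2.266 -0.491 -2.801
vertex -2.619 -0.932 -2.178
vertex -2.977 -0.918 -2.939
endloop
endfacet
facet normal 0.395 -0.389 -0.832
outer loop
vertex -2.266 -0.491 -2.801
vertex -2.977 -0.918 -2.939
vertex -2.883 -0.145 -3.256
endloop
endfacet
facet normal 0.663 0.258 -0.703
outer loop
vertex -2.266 -0.491 -2.801
vertex -2.883 -0.145 -3.256
vertex -2.466 0.319 -2.692
endloop
endfacet
facet normal 0.967 0.247 -0.057
outer loop
vertex -2.266 -0.491 -2.801
vertex -2.466 0.319 -2.692
vertex -2.303 -0.167 -2.026
endloop
endfacet
facet normal 0.483 -0.358 0.799
outer loop
vertex -2.619 -0.932 -2.178
vertex -2.303 -0.167 -2.026
vertex -3.037 -0.395 -1.684
endloop
endfacet
facet normal -0.089 -0.996 0.024
outer loop
vertex -2.977 -0.918 -2.939
vertex -2.619 -0.932 -2.178
vertex -3.454 -0.859 -2.248
endloop
endfacet
facet normal -0.314 -0.327 -0.891
outer loop
vertex -2.883 -0.145 -3.256
vertex -2.977 -0.918 -2.939
vertex -3.617 -0.373 -2.914
endloop
endfacet
facet normal 0.120 0.721 -0.682
outer loop
vertex -2.466 0.319 -2.692
vertex -2.883 -0.145 -3.256
vertex -3.301 0.392 -2.762
endloop
endfacet
facet normal 0.612 0.702 0.363
outer loop
vertex -2.303 -0.167 -2.026
vertex -2.466 0.319 -2.692
vertex -2.943 0.378 -2.001
endloop
endfacet
facet normal -0.767 0.365 -0.528
outer loop
vertex -3.465 3.287 0.087
vertex -3.994 3.18 0.782
vertex -3.559 3.937 0.673
endloop
endfacet
facet normal 0.881 0.381 -0.281
outer loop
vertex -3.465 3.287 0.087
vertex -3.559 3.937 0.673
vertex -2.606 2.52 1.738
endloop
endfacet
facet normal -0.767 0.365 -0.528
outer loop
vertex -3.559 3.937 0.673
vertex -3.994 3.18 0.782
vertex -4.088 3.83 1.368
endloop
endfacet
facet normal 0.504 0.709 0.493
outer loop
vertex -3.559 3.937 0.673
vertex -4.088 3.83 1.368
vertex -2.606 2.52 1.738
endloop
endfacet
facet normal -0.767 0.365 -0.528
outer loop
vertex -4.088 3.83 1.368
vertex -3.994 3.18 0.782
vertex -4.523 3.073 1.477
endloop
endfacet
facet normal -0.079 0.187 0.979
outer loop
vertex -4.088 3.83 1.368
vertex -4.523 3.073 1.477
vertex -2.606 2.52 1.738
endloop
endfacet
facet normal -0.767 0.365 -0.528
outer loop
vertex -4.523 3.073 1.477
vertex -3.994 3.18 0.782
vertex -4.429 2.423 0.891
endloop
endfacet
facet normal -0.286 -0.664 0.691
outer loop
vertex -4.523 3.073 1.477
vertex -4.429 2.423 0.891
vertex -2.606 2.52 1.738
endloop
endfacet
facet normal -0.767 0.365 -0.528
outer loop
vertex -4.429 2.423 0.891
vertex -3.994 3.18 0.782
vertex -3.9 2.53 0.196
endloop
endfacet
facet normal 0.091 -0.992 -0.083
outer loop
vertex -4.429 2.423 0.891
vertex -3.9 2.53 0.196
vertex -2.606 2.52 1.738
endloop
endfacet
facet normal -0.767 0.365 -0.528
outer loop
vertex -3.9 2.53 0.196
vertex -3.994 3.18 0.782
vertex -3.465 3.287 0.087
endloop
endfacet
facet normal 0.675 -0.470 -0.569
outer loop
vertex -3.9 2.53 0.196
vertex -3.465 3.287 0.087
vertex -2.606 2.52 1.738
endloop
endfacet

endsolid
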